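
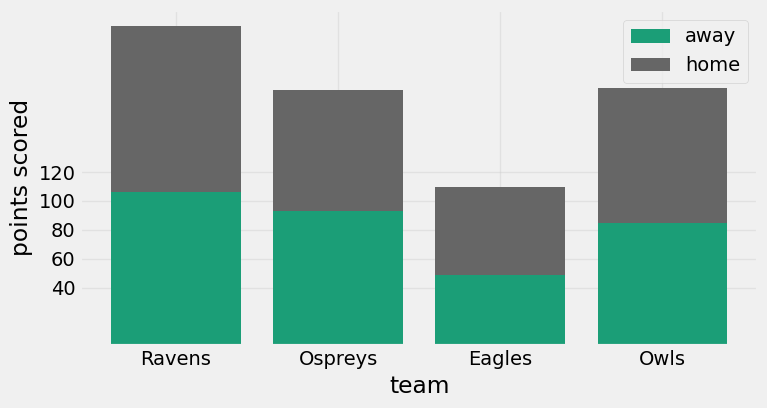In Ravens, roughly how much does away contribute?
away top ≈ 100, bottom ≈ 0; segment ≈ 100.

≈ 100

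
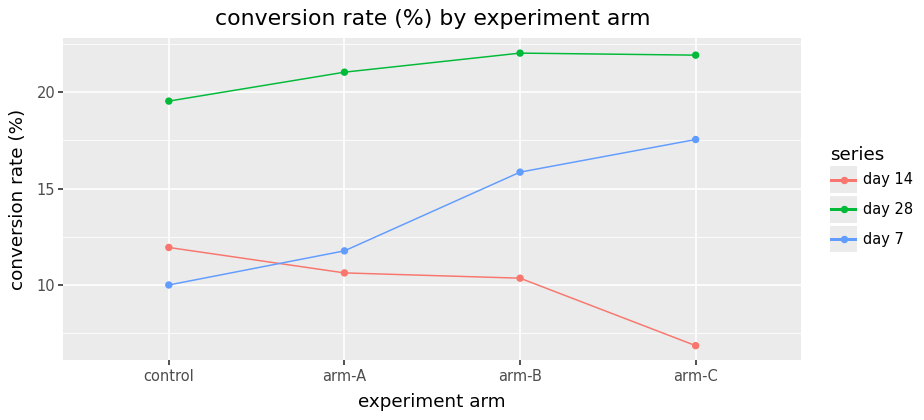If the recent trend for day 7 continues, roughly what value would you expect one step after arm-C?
≈ 21

Last three: 12, 16, 18 → slope ≈ 3/step → next ≈ 21.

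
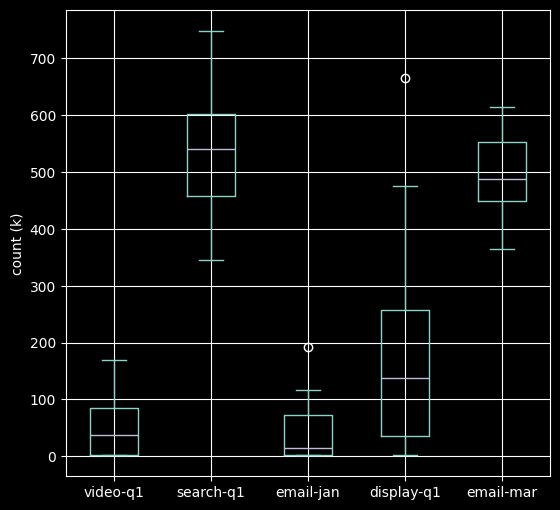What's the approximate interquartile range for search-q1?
Q3 ≈ 600, Q1 ≈ 450; IQR ≈ 150.

≈ 150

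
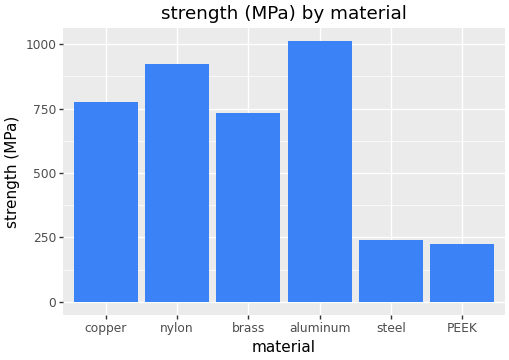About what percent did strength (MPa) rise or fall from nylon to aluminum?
≈ +11.1%

nylon ≈ 900, aluminum ≈ 1000; (1000 − 900) / 900 ≈ +11.1%.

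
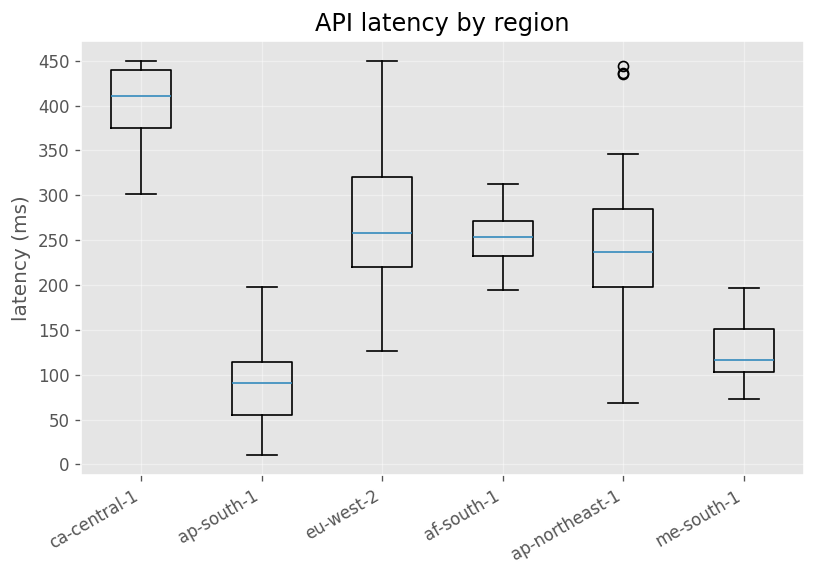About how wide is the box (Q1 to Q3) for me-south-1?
Q3 ≈ 150, Q1 ≈ 100; IQR ≈ 50.

≈ 50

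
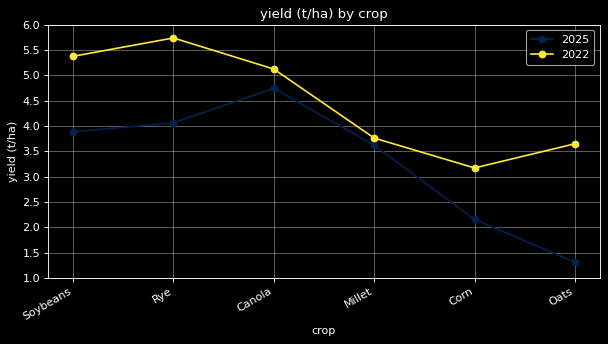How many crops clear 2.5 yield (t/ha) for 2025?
Above 2.5: Soybeans, Rye, Canola, Millet.

4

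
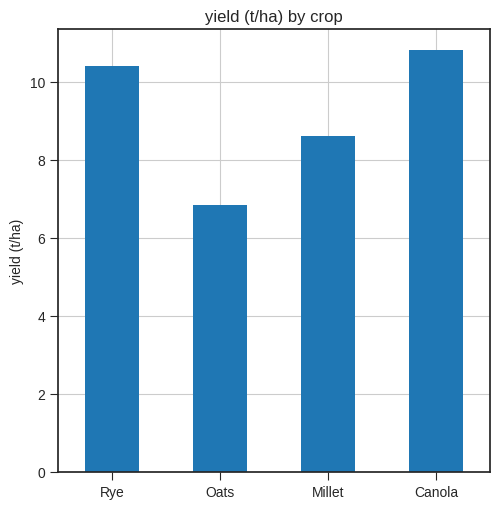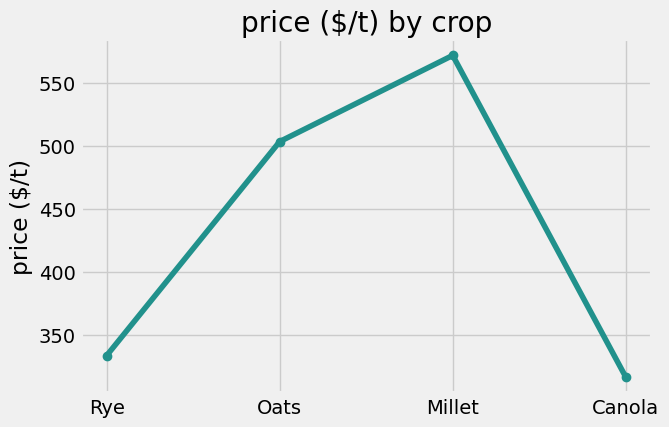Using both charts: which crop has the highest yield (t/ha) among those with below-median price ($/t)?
Canola

Chart 2 median price ($/t) ≈ 400; below-median crops: Rye, Canola. Among those, Canola has the highest yield (t/ha) (≈ 11).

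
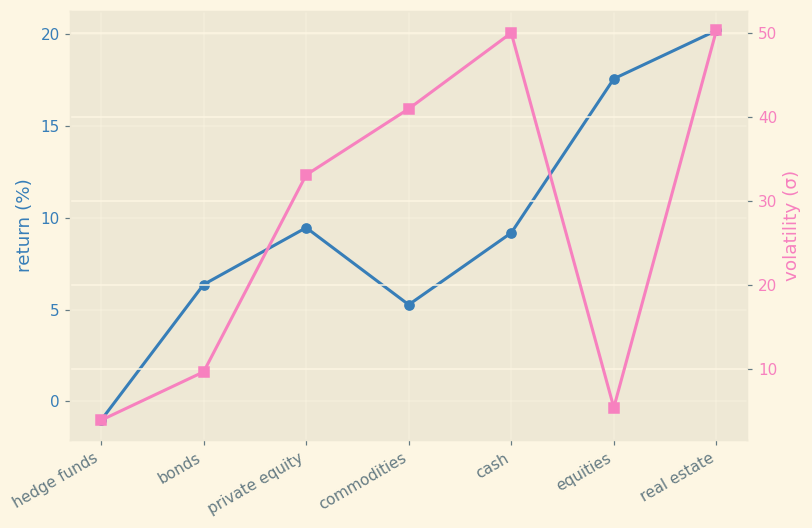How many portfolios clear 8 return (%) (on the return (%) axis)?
Above 8: private equity, cash, equities, real estate.

4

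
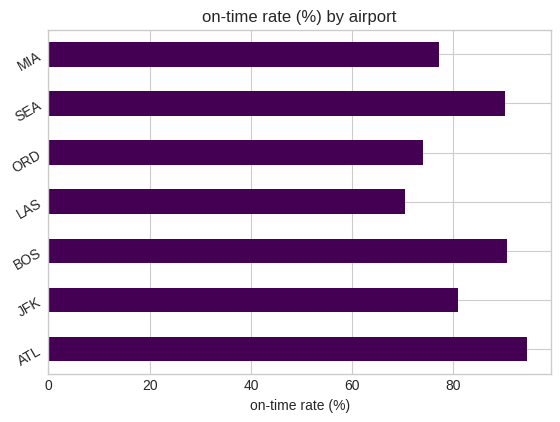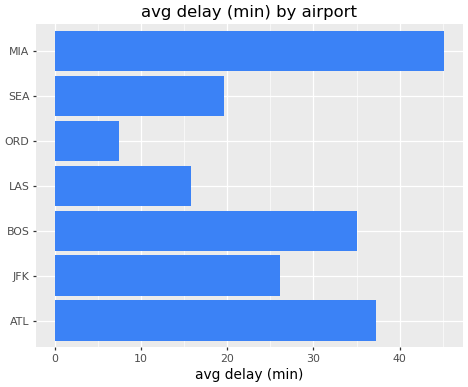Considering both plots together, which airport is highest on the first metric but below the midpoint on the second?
Chart 2 median avg delay (min) ≈ 25; below-median airports: LAS, ORD, SEA. Among those, SEA has the highest on-time rate (%) (≈ 90).

SEA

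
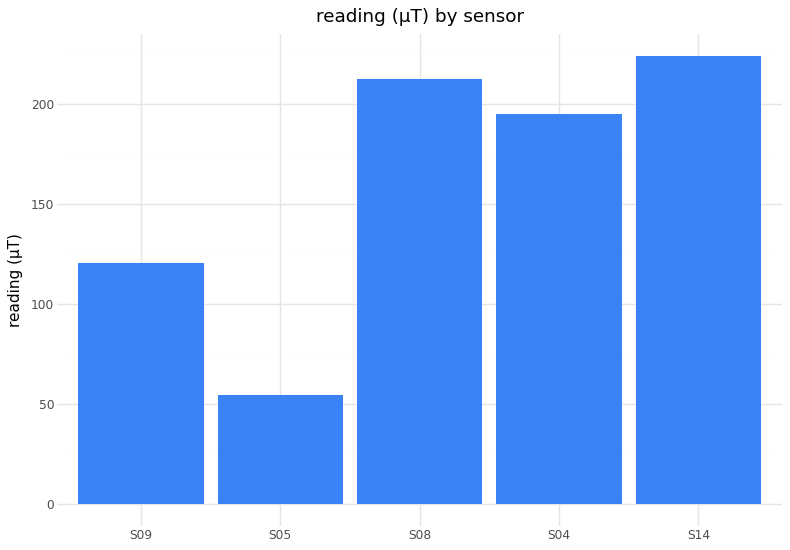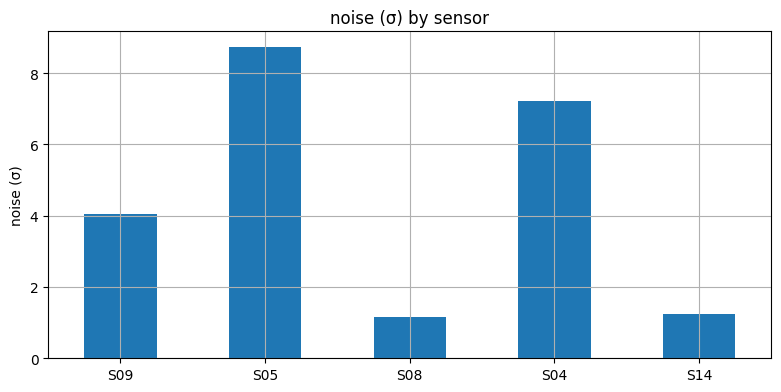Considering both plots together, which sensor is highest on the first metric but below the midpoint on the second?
S14

Chart 2 median noise (σ) ≈ 4; below-median sensors: S08, S14. Among those, S14 has the highest reading (µT) (≈ 225).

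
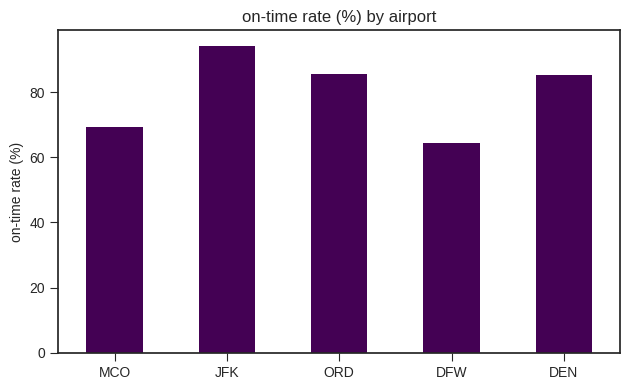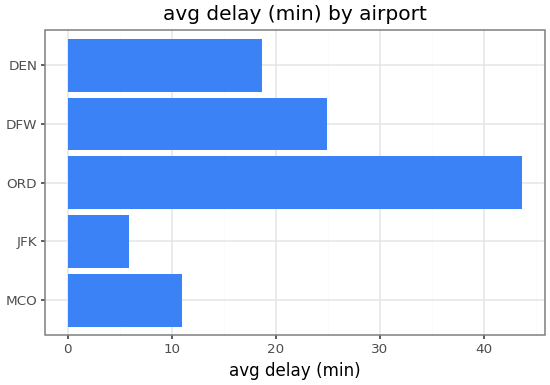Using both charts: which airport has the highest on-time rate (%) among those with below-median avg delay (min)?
JFK

Chart 2 median avg delay (min) ≈ 20; below-median airports: MCO, JFK. Among those, JFK has the highest on-time rate (%) (≈ 90).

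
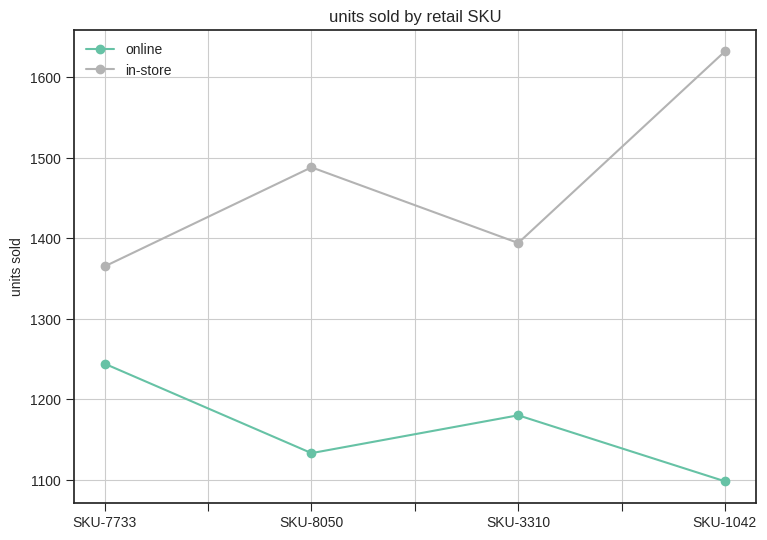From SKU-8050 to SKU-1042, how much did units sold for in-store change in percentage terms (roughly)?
≈ +10%

SKU-8050 ≈ 1500, SKU-1042 ≈ 1650; (1650 − 1500) / 1500 ≈ +10%.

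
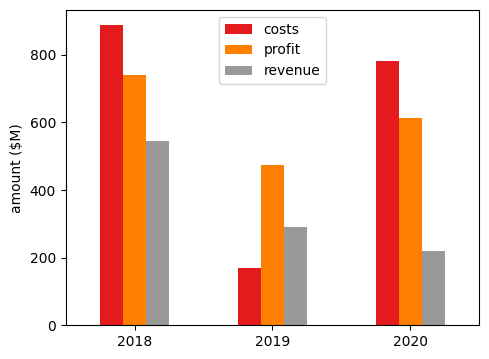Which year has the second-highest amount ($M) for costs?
2020

Top 3 for costs: 2018 ≈ 900, 2020 ≈ 800, 2019 ≈ 200.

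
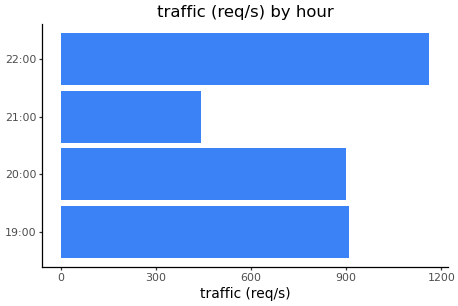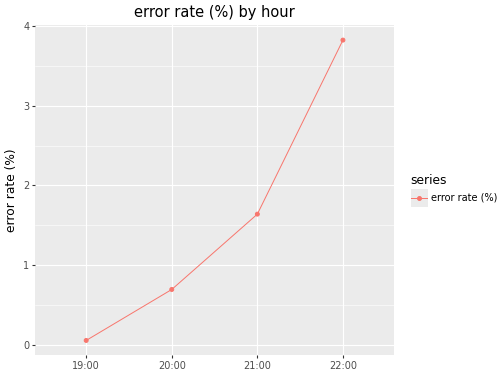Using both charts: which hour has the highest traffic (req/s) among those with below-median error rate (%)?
19:00

Chart 2 median error rate (%) ≈ 1; below-median hours: 19:00, 20:00. Among those, 19:00 has the highest traffic (req/s) (≈ 1000).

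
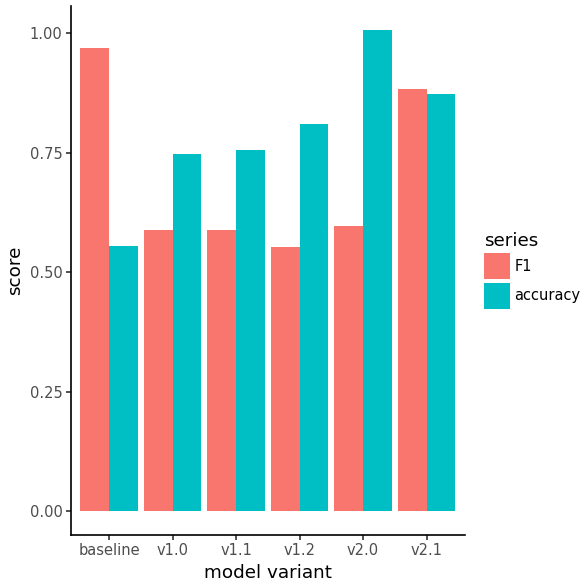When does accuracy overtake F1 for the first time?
baseline: accuracy ≈ 0.6 vs F1 ≈ 1.0 (not yet); v1.0: accuracy ≈ 0.7 vs F1 ≈ 0.6 (first crossover).

v1.0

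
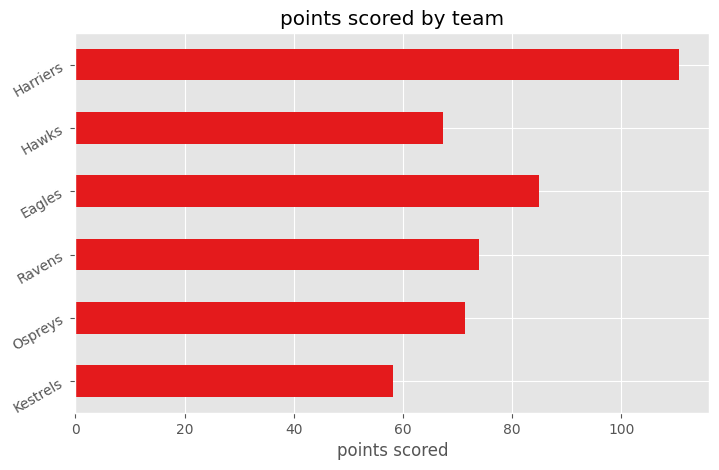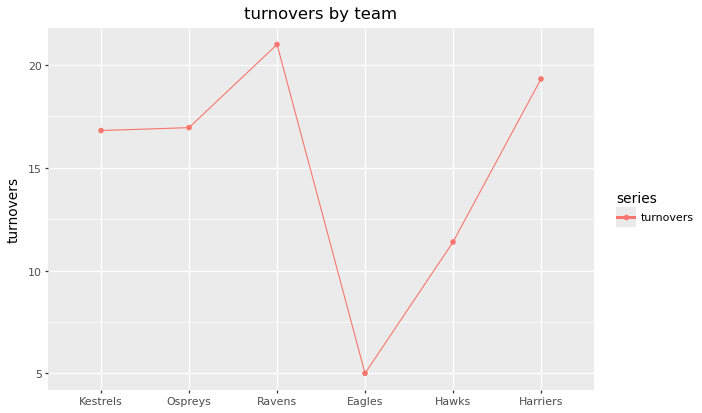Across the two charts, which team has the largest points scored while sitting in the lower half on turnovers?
Eagles

Chart 2 median turnovers ≈ 16; below-median teams: Kestrels, Eagles, Hawks. Among those, Eagles has the highest points scored (≈ 80).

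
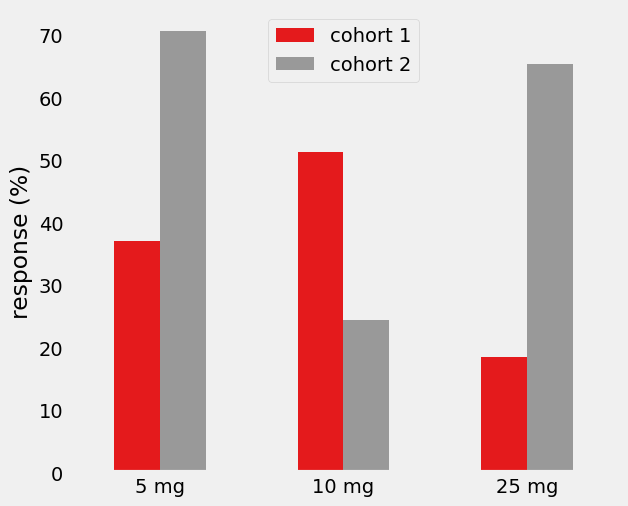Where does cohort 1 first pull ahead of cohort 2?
10 mg

5 mg: cohort 1 ≈ 40 vs cohort 2 ≈ 70 (not yet); 10 mg: cohort 1 ≈ 50 vs cohort 2 ≈ 20 (first crossover).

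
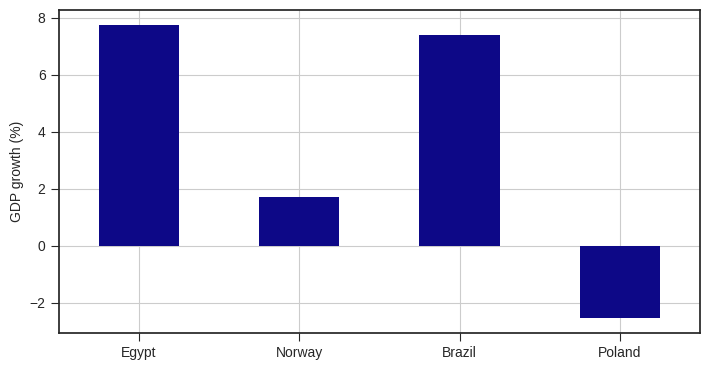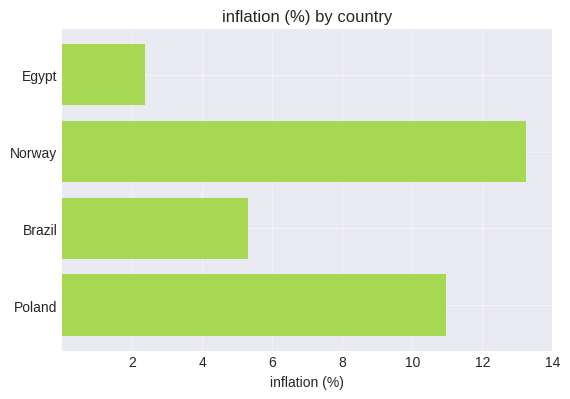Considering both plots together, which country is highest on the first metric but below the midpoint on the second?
Egypt

Chart 2 median inflation (%) ≈ 8; below-median countries: Egypt, Brazil. Among those, Egypt has the highest GDP growth (%) (≈ 8).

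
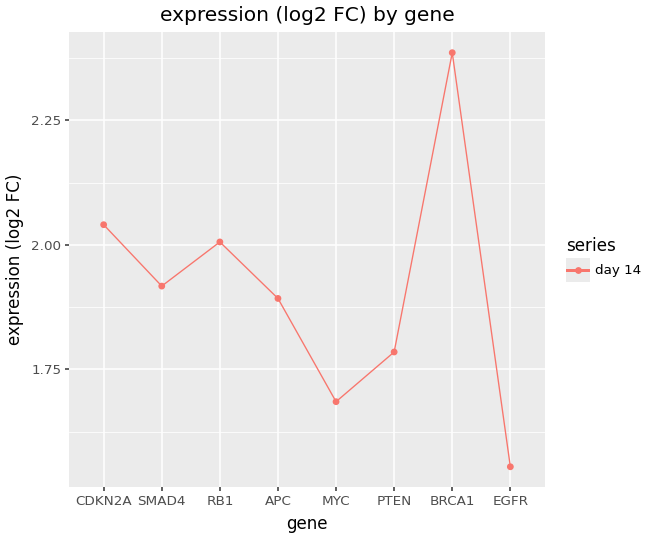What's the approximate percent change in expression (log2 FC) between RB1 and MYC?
≈ -15%

RB1 ≈ 2.0, MYC ≈ 1.7; (1.7 − 2.0) / 2.0 ≈ -15%.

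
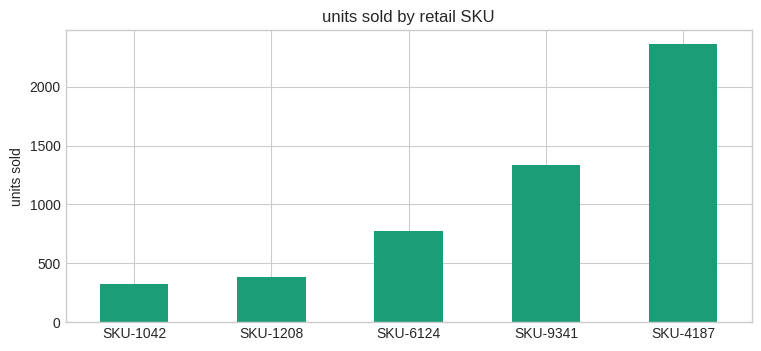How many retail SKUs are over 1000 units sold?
2

Above 1000: SKU-9341, SKU-4187.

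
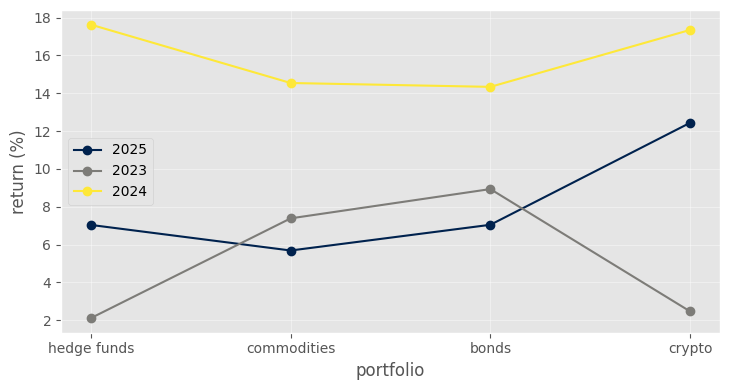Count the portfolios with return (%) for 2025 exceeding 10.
1

Above 10: crypto.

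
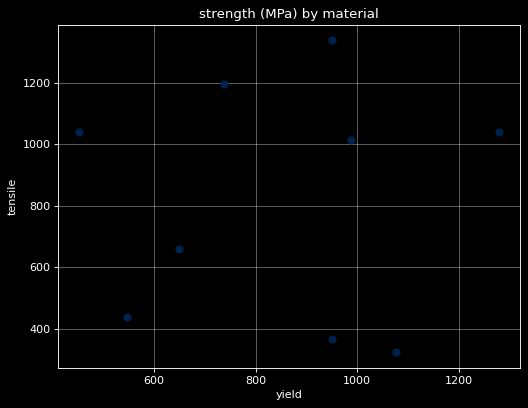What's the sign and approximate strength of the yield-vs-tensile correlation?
Points are roughly uncorrelated; weak (|r| ≈ 0.0).

no clear correlation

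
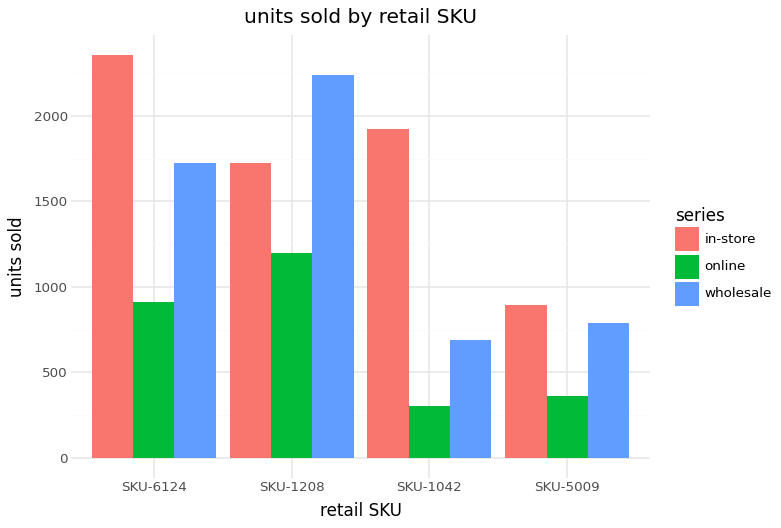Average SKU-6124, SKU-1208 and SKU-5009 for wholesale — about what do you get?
≈ 1600

(1800 + 2200 + 800) / 3 ≈ 1600.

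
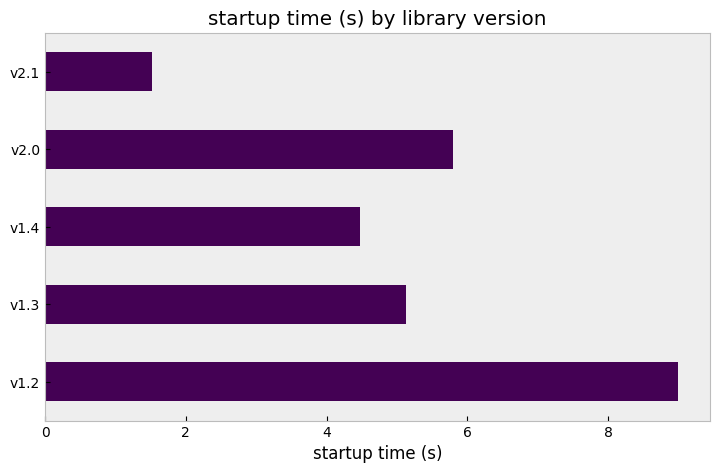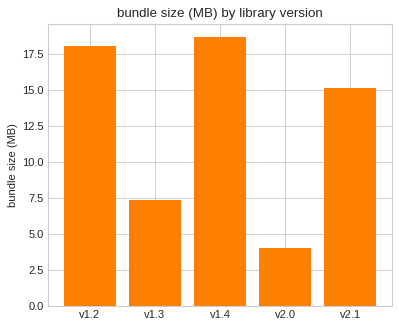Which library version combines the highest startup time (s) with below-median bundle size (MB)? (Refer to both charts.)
Chart 2 median bundle size (MB) ≈ 16; below-median library versions: v1.3, v2.0. Among those, v2.0 has the highest startup time (s) (≈ 6).

v2.0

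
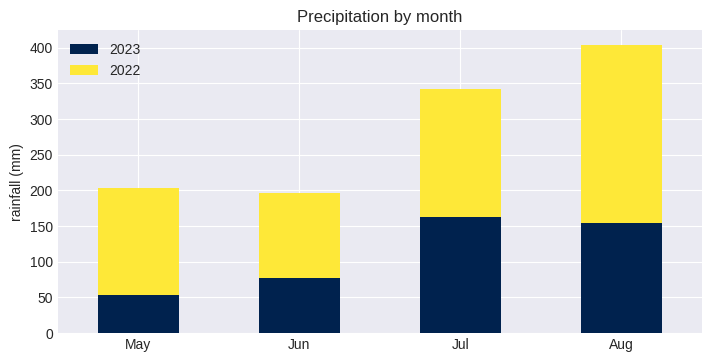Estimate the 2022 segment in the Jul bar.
2022 top ≈ 350, bottom ≈ 150; segment ≈ 200.

≈ 200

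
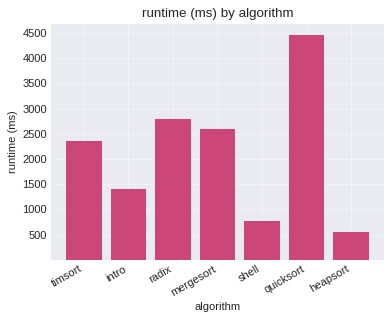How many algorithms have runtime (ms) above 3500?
Above 3500: quicksort.

1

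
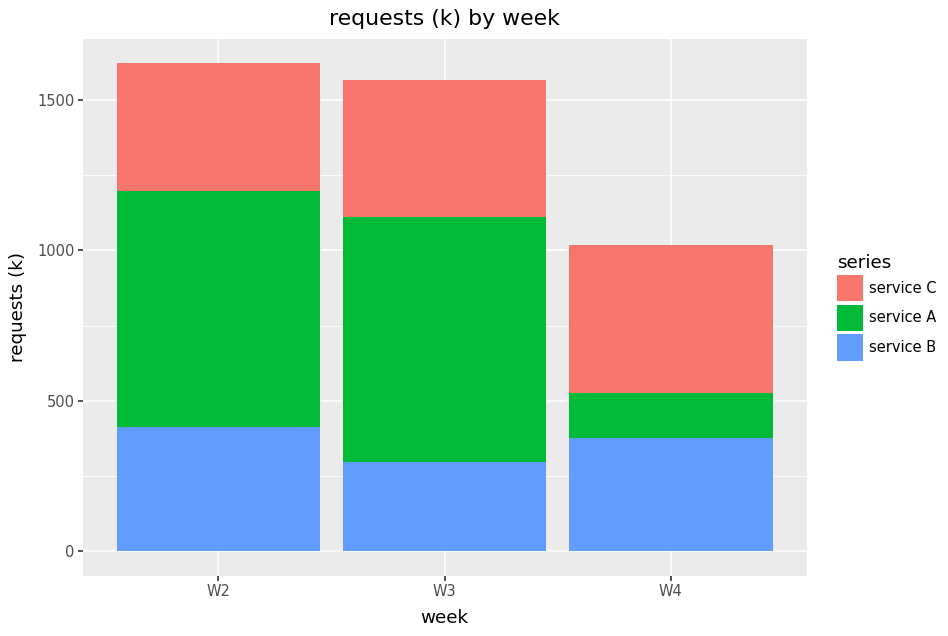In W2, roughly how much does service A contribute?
≈ 800

service A top ≈ 1200, bottom ≈ 400; segment ≈ 800.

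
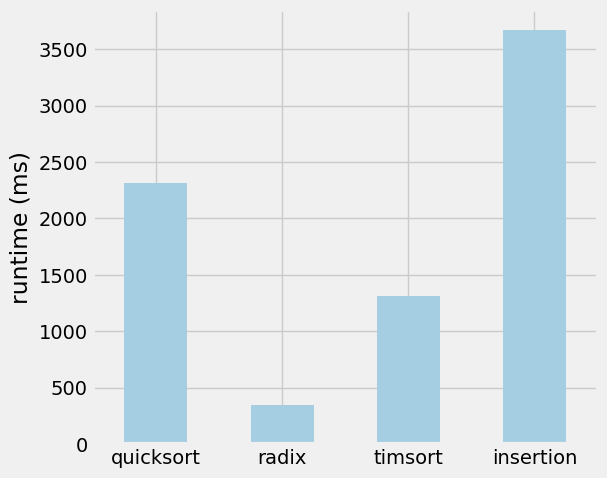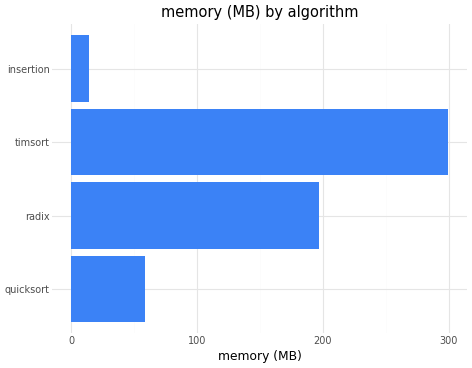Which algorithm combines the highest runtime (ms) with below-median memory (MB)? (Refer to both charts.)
insertion

Chart 2 median memory (MB) ≈ 150; below-median algorithms: quicksort, insertion. Among those, insertion has the highest runtime (ms) (≈ 3500).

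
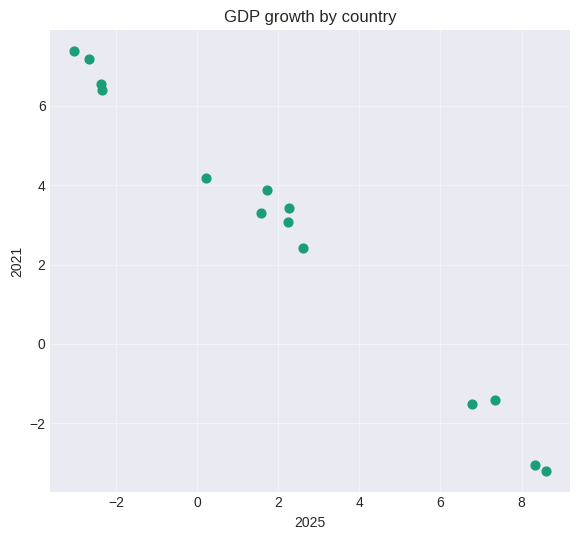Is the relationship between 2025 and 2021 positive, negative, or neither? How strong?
negative, strong

Points are negatively correlated; strong (|r| ≈ 1.0).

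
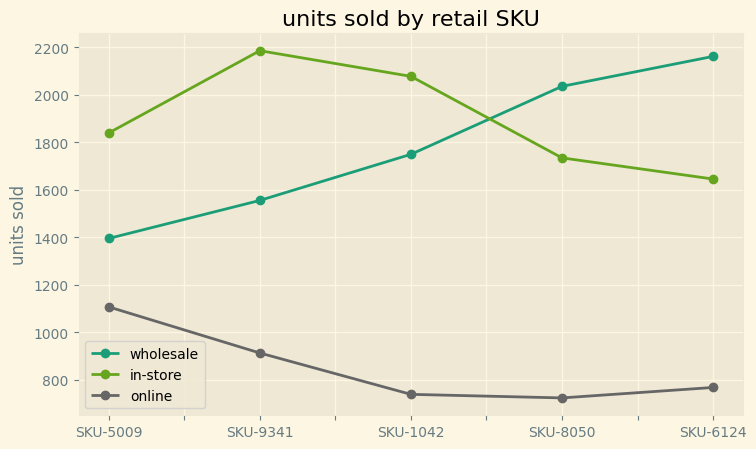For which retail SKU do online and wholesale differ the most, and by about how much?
SKU-6124, ≈ 1400

SKU-6124: online ≈ 800, wholesale ≈ 2200 → gap ≈ 1400. Next-largest (SKU-8050) is only ≈ 1200.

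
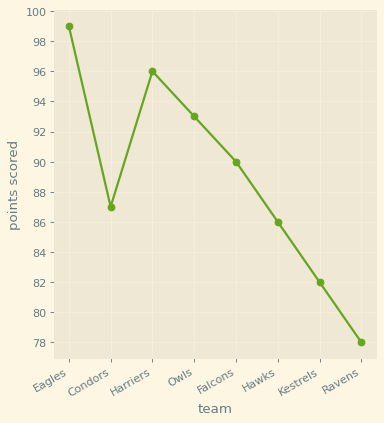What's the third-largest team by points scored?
Top 4: Eagles ≈ 100, Harriers ≈ 96, Owls ≈ 92, Falcons ≈ 90.

Owls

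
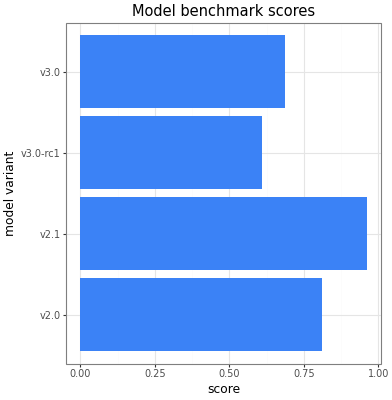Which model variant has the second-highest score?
v2.0

Top 3: v2.1 ≈ 1.0, v2.0 ≈ 0.8, v3.0 ≈ 0.7.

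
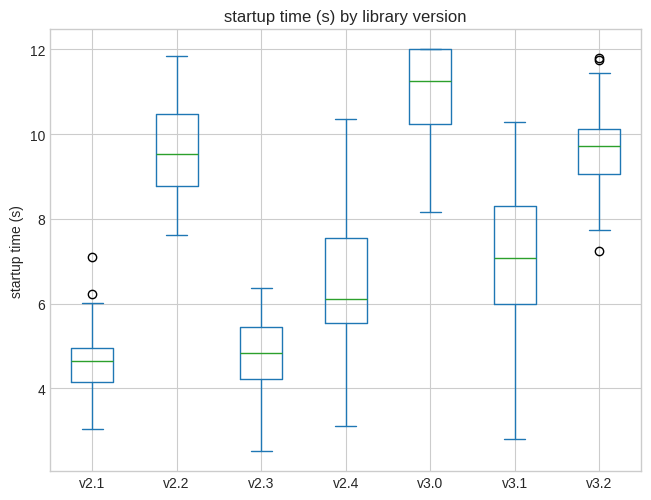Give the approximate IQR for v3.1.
≈ 2

Q3 ≈ 8, Q1 ≈ 6; IQR ≈ 2.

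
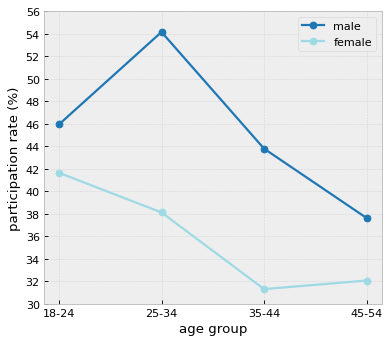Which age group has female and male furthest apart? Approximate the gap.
25-34: female ≈ 38, male ≈ 54 → gap ≈ 16. Next-largest (35-44) is only ≈ 12.

25-34, ≈ 16 %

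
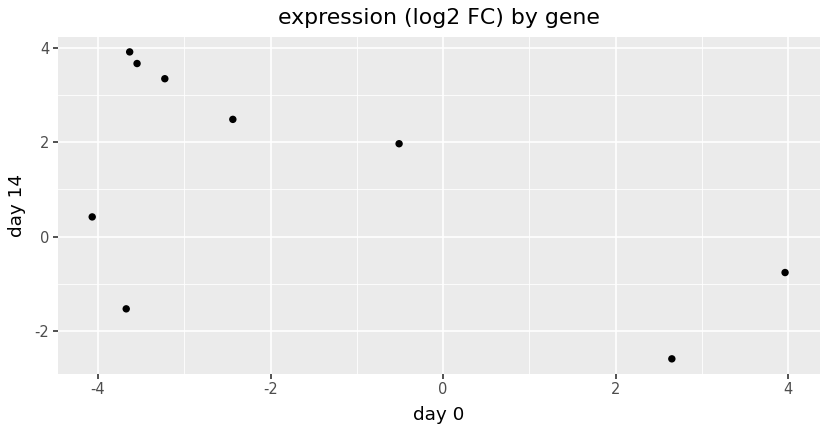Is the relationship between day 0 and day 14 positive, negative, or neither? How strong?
negative, moderate

Points are negatively correlated; moderate (|r| ≈ 0.6).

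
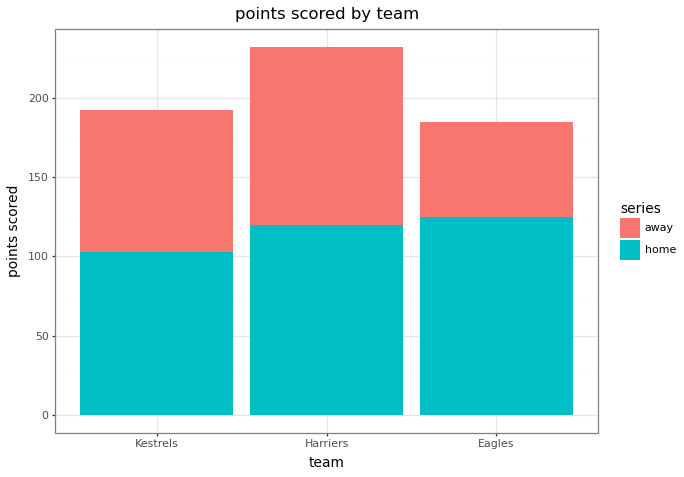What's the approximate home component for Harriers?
home top ≈ 120, bottom ≈ 0; segment ≈ 120.

≈ 120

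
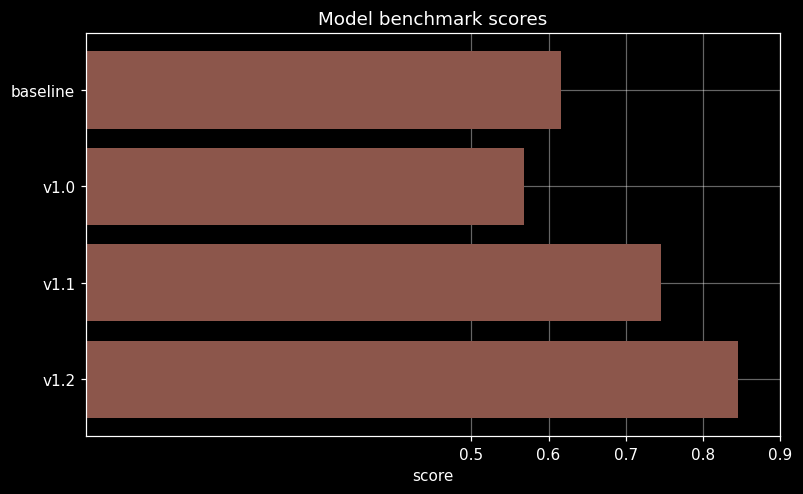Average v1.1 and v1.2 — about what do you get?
≈ 0.75

(0.7 + 0.8) / 2 ≈ 0.75.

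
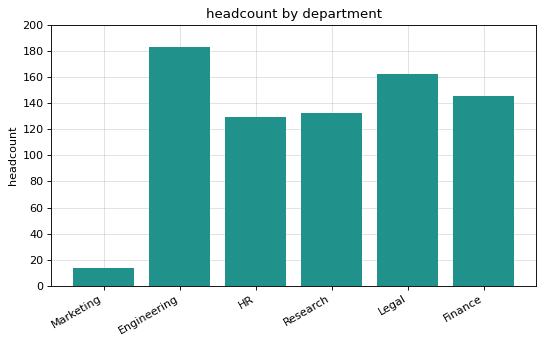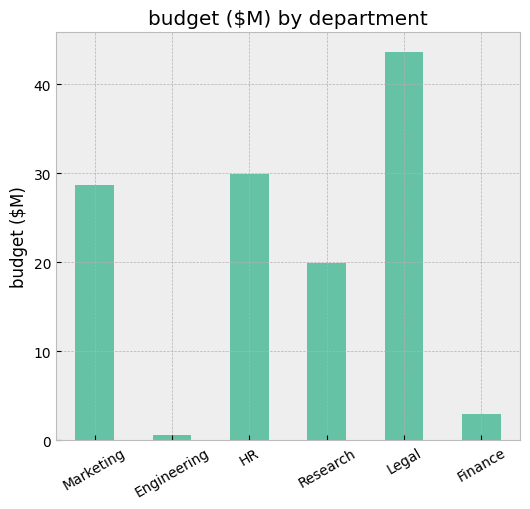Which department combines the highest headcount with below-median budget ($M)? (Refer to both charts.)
Chart 2 median budget ($M) ≈ 25; below-median departments: Engineering, Research, Finance. Among those, Engineering has the highest headcount (≈ 180).

Engineering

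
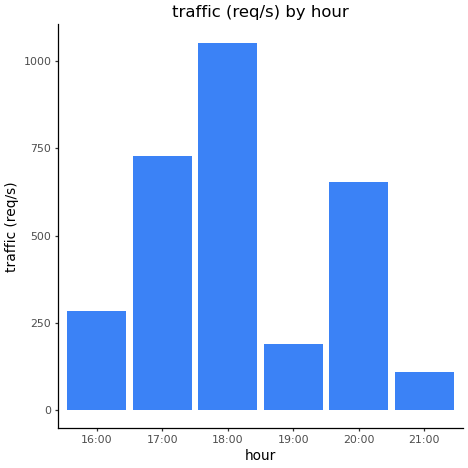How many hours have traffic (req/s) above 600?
Above 600: 17:00, 18:00, 20:00.

3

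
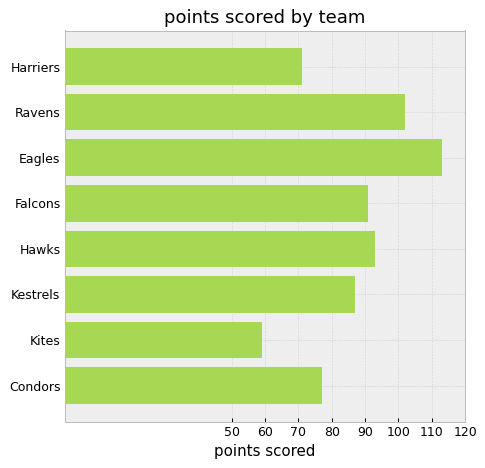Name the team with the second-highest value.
Top 3: Eagles ≈ 110, Ravens ≈ 100, Hawks ≈ 90.

Ravens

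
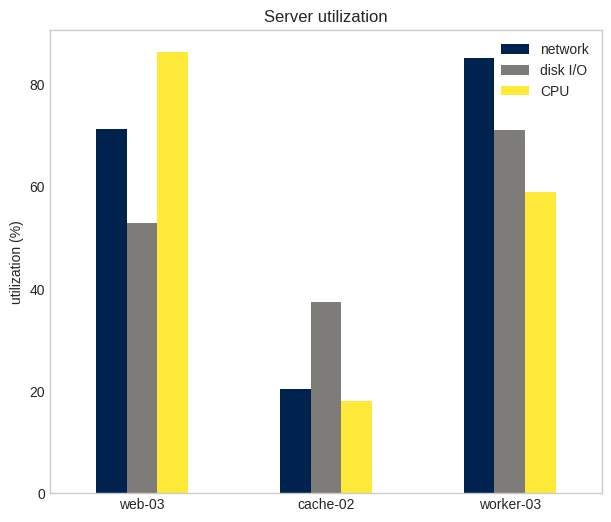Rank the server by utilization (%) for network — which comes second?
web-03

Top 3 for network: worker-03 ≈ 90, web-03 ≈ 70, cache-02 ≈ 20.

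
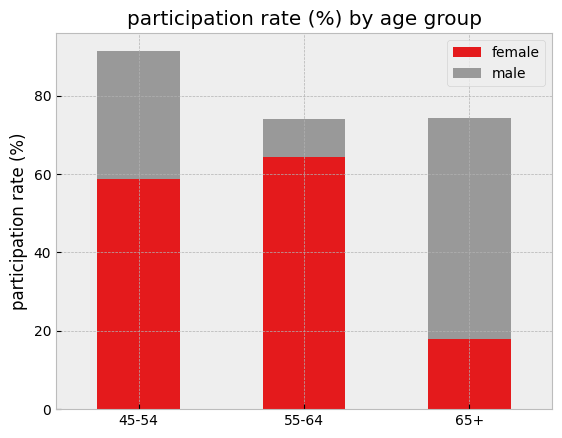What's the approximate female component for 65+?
≈ 20

female top ≈ 20, bottom ≈ 0; segment ≈ 20.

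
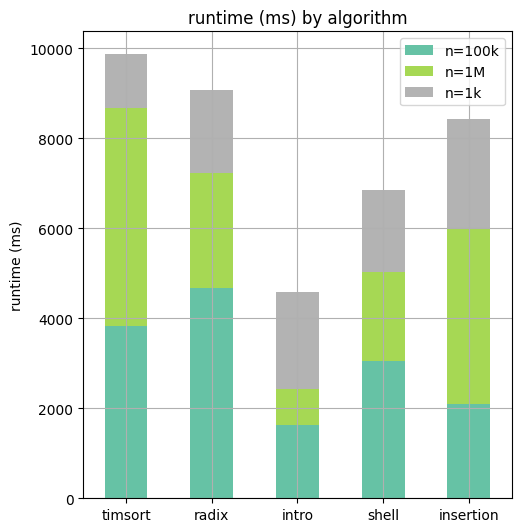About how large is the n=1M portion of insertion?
≈ 4000

n=1M top ≈ 6000, bottom ≈ 2000; segment ≈ 4000.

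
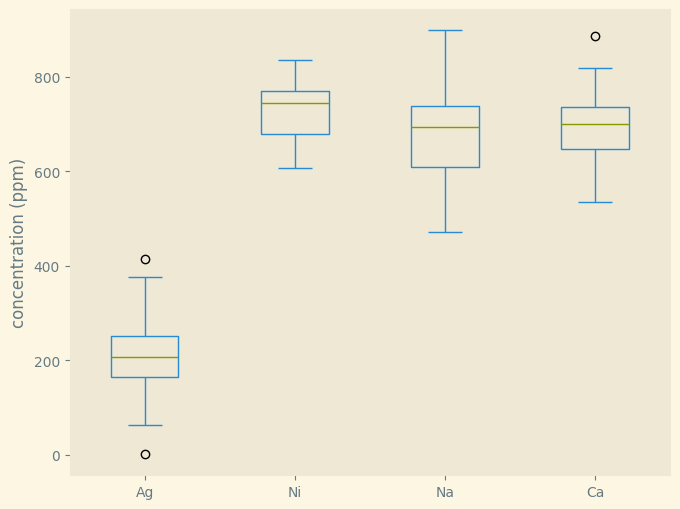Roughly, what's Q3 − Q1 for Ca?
≈ 100

Q3 ≈ 750, Q1 ≈ 650; IQR ≈ 100.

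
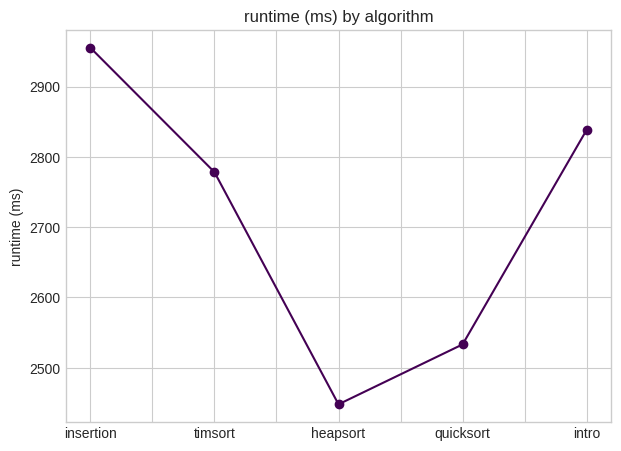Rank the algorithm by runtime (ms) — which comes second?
intro

Top 3: insertion ≈ 2950, intro ≈ 2850, timsort ≈ 2800.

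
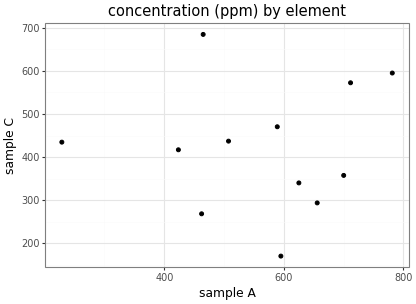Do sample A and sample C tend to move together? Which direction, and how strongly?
Points are roughly uncorrelated; weak (|r| ≈ 0.1).

no clear correlation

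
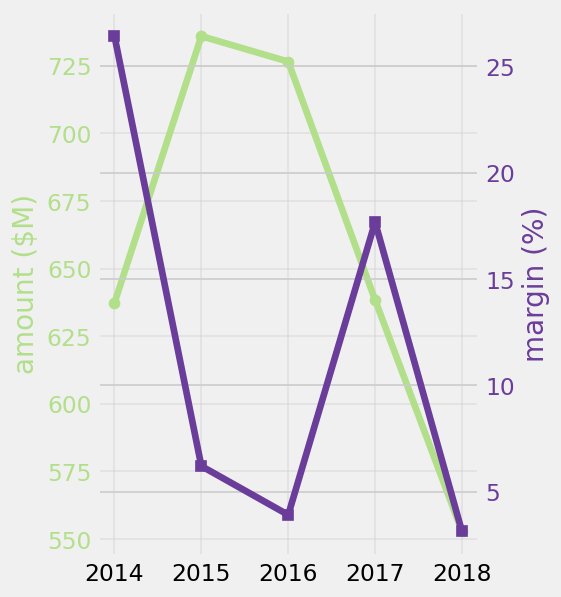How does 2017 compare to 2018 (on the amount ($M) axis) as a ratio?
≈ 1.14×

2017 ≈ 640, 2018 ≈ 560; 640/560 ≈ 1.14.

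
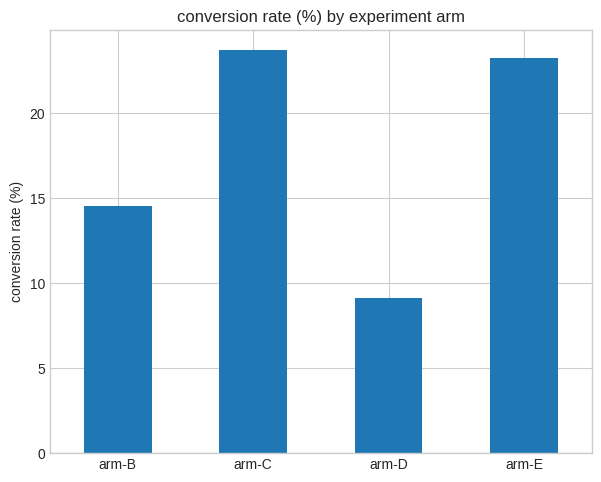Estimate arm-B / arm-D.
arm-B ≈ 14, arm-D ≈ 10; 14/10 ≈ 1.4.

≈ 1.4×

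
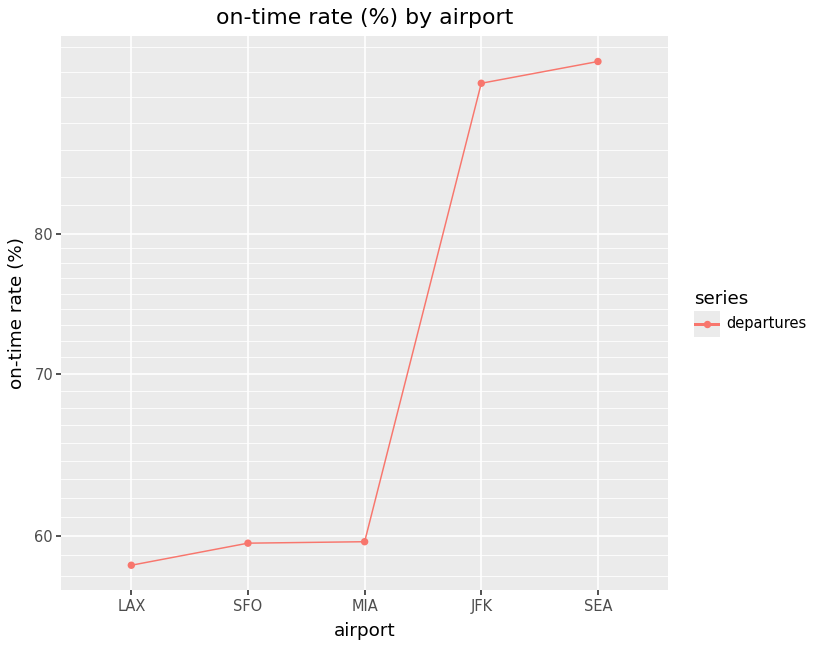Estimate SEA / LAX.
≈ 1.58×

SEA ≈ 95, LAX ≈ 60; 95/60 ≈ 1.58.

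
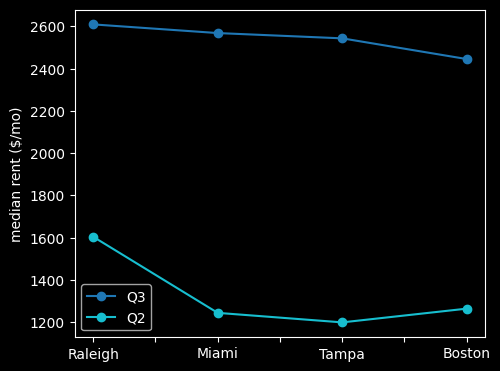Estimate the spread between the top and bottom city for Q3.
≈ 200

Max Raleigh ≈ 2600, min Boston ≈ 2400; range ≈ 200.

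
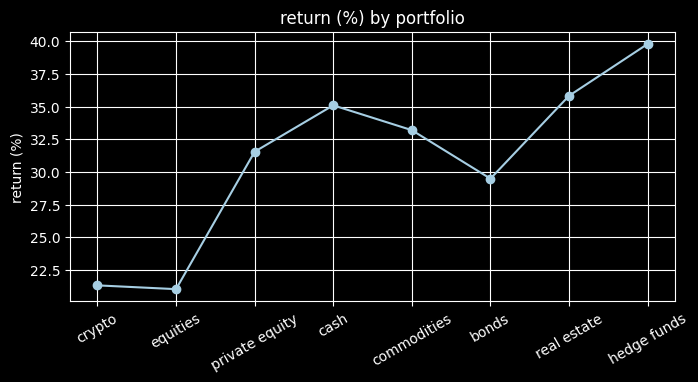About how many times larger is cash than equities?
≈ 1.64×

cash ≈ 36, equities ≈ 22; 36/22 ≈ 1.64.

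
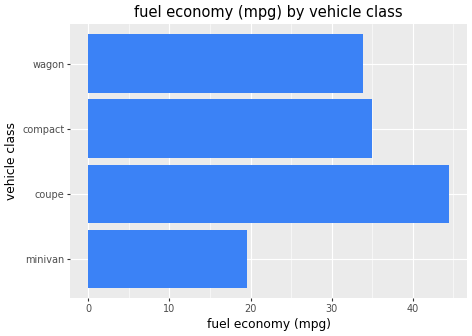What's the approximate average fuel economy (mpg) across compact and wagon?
(35 + 35) / 2 ≈ 35.

≈ 35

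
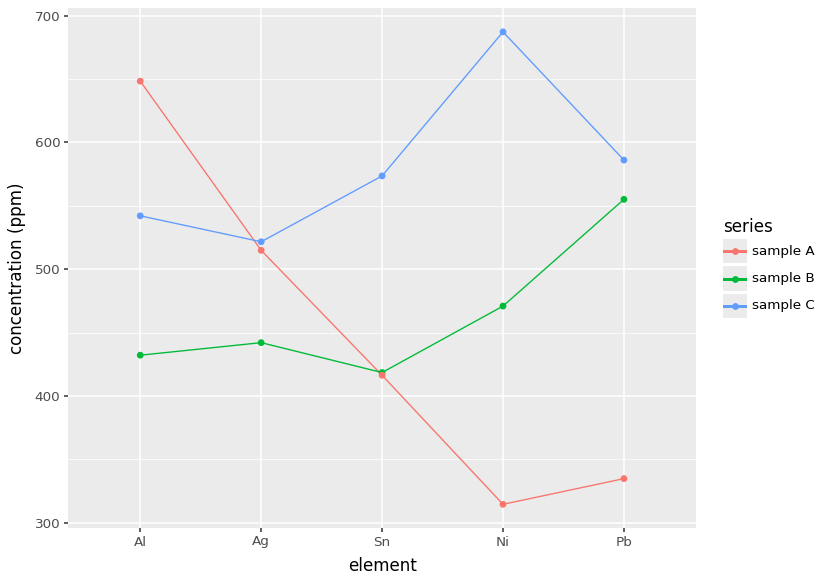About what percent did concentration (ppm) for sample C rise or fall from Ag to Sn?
Ag ≈ 500, Sn ≈ 550; (550 − 500) / 500 ≈ +10%.

≈ +10%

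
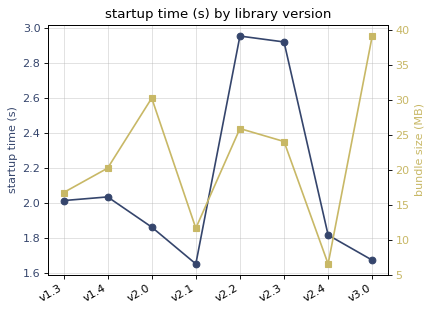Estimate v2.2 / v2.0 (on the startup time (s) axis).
v2.2 ≈ 3.0, v2.0 ≈ 1.8; 3.0/1.8 ≈ 1.67.

≈ 1.67×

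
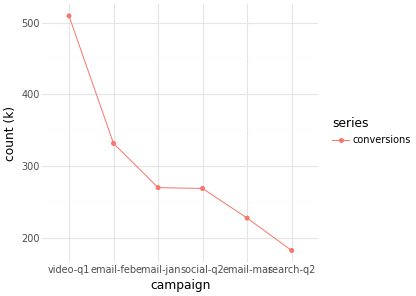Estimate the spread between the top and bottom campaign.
Max video-q1 ≈ 500, min search-q2 ≈ 200; range ≈ 300.

≈ 300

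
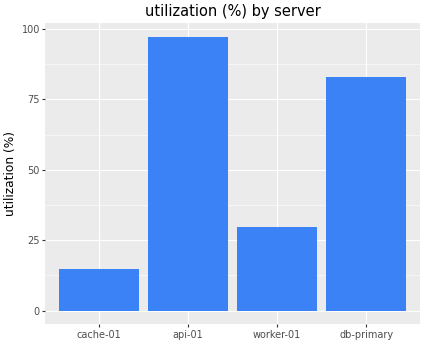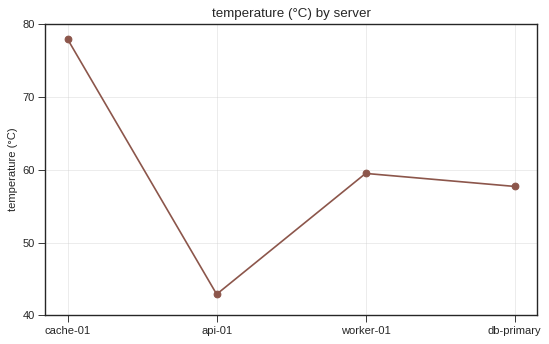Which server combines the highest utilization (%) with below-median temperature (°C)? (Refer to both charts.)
Chart 2 median temperature (°C) ≈ 60; below-median servers: api-01, db-primary. Among those, api-01 has the highest utilization (%) (≈ 100).

api-01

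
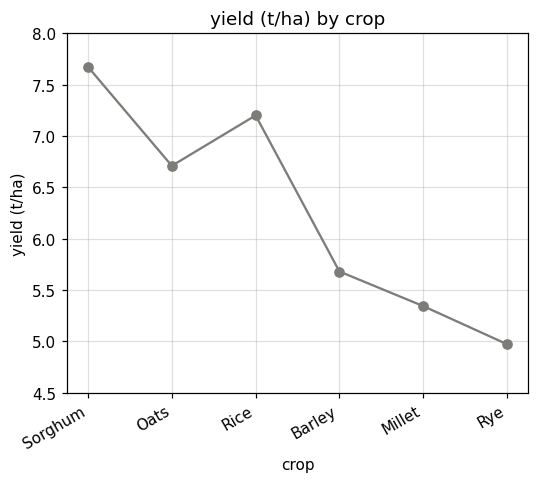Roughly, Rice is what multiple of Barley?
Rice ≈ 7.0, Barley ≈ 5.5; 7.0/5.5 ≈ 1.27.

≈ 1.27×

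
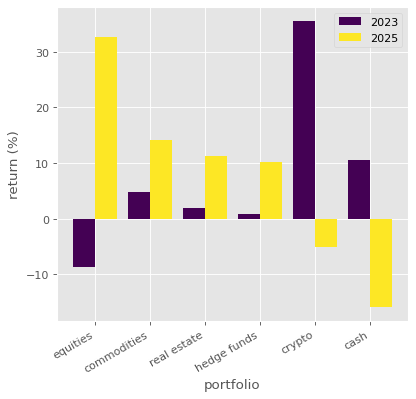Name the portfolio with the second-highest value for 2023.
Top 3 for 2023: crypto ≈ 35, cash ≈ 10, commodities ≈ 5.

cash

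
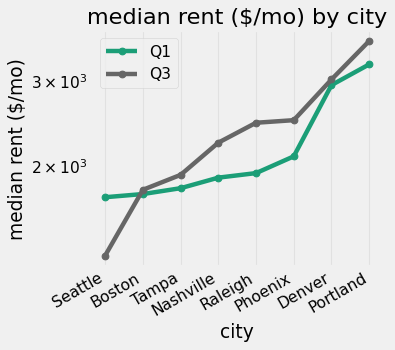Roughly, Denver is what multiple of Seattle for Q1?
Denver ≈ 3000, Seattle ≈ 1800; 3000/1800 ≈ 1.67.

≈ 1.67×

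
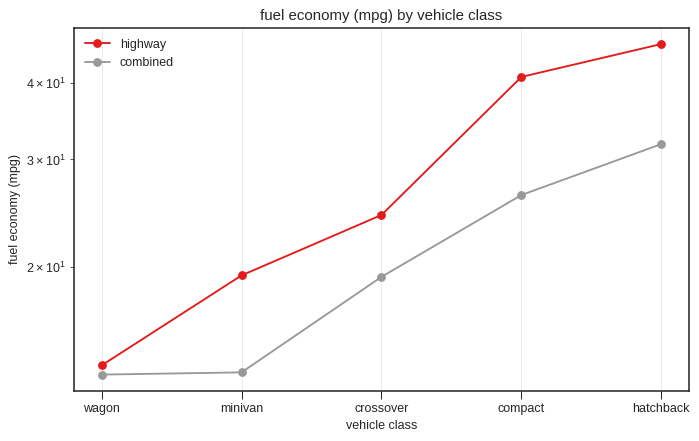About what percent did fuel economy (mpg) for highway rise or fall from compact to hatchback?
≈ +12.5%

compact ≈ 40, hatchback ≈ 45; (45 − 40) / 40 ≈ +12.5%.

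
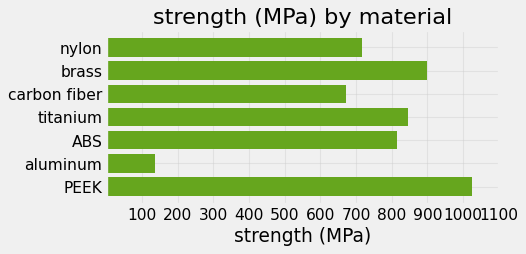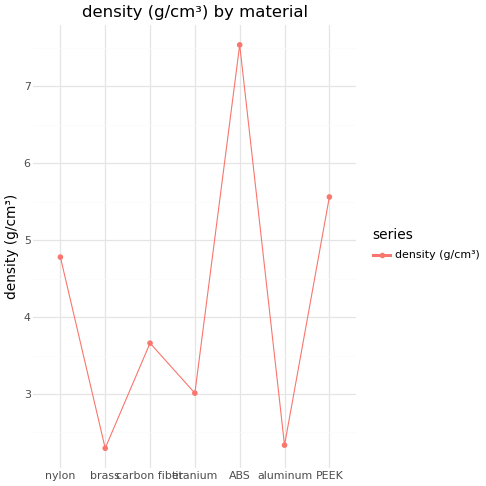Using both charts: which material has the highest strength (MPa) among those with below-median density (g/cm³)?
Chart 2 median density (g/cm³) ≈ 4; below-median materials: brass, titanium, aluminum. Among those, brass has the highest strength (MPa) (≈ 900).

brass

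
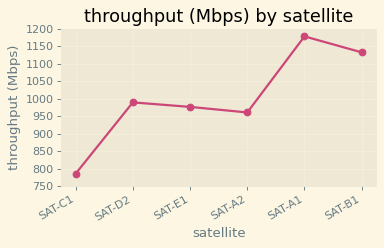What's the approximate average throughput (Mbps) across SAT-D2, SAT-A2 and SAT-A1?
≈ 1050

(1000 + 950 + 1200) / 3 ≈ 1050.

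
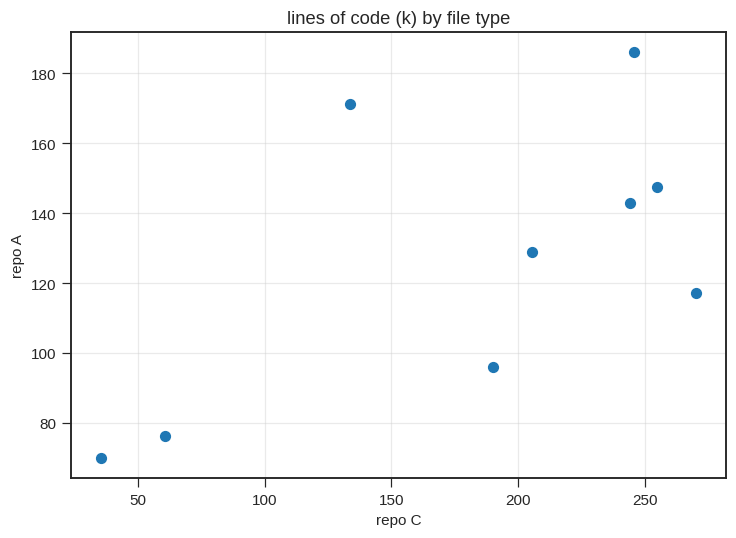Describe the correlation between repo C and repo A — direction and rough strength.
Points are positively correlated; moderate (|r| ≈ 0.6).

positive, moderate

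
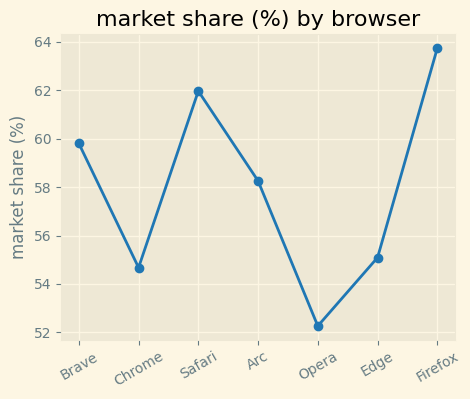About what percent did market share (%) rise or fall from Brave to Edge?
≈ -8.3%

Brave ≈ 60, Edge ≈ 55; (55 − 60) / 60 ≈ -8.3%.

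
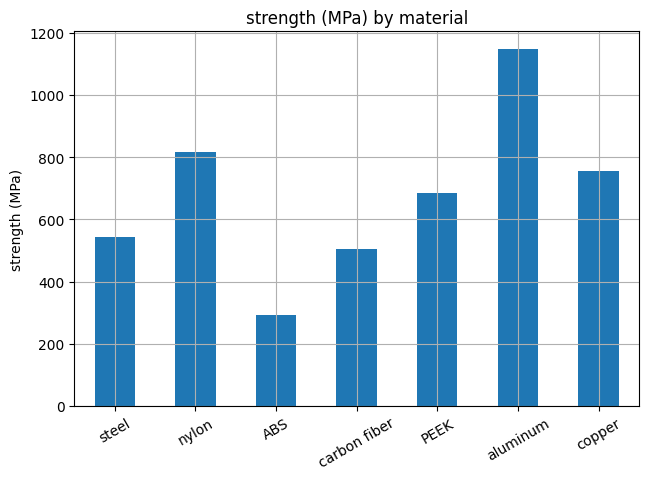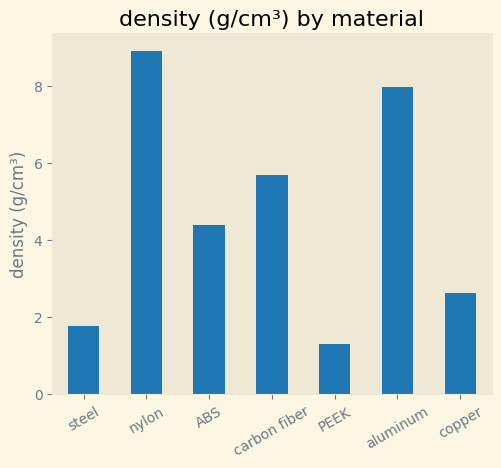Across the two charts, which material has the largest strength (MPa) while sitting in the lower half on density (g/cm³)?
Chart 2 median density (g/cm³) ≈ 4; below-median materials: steel, PEEK, copper. Among those, copper has the highest strength (MPa) (≈ 800).

copper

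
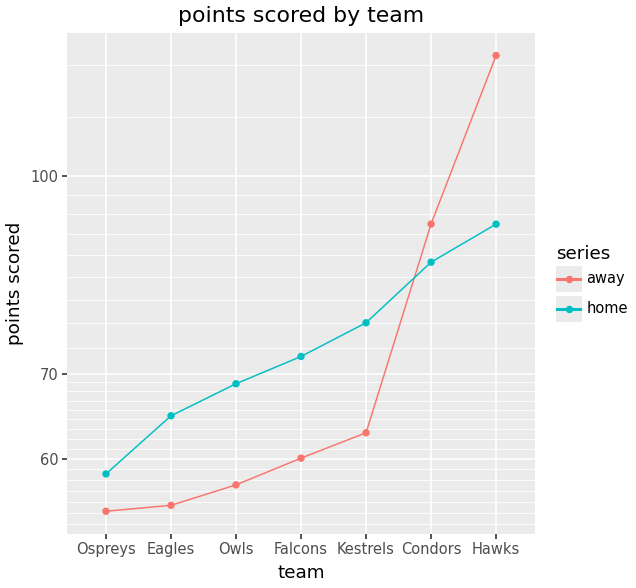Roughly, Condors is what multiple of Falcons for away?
Condors ≈ 90, Falcons ≈ 60; 90/60 ≈ 1.5.

≈ 1.5×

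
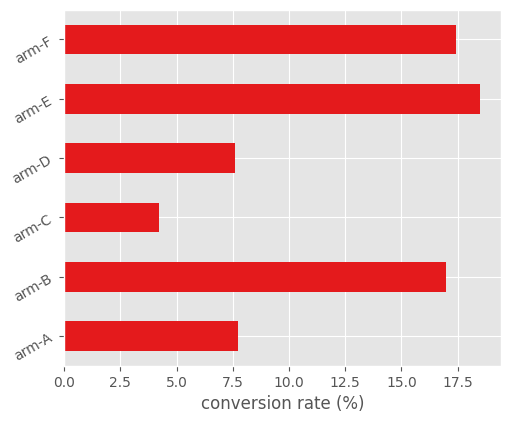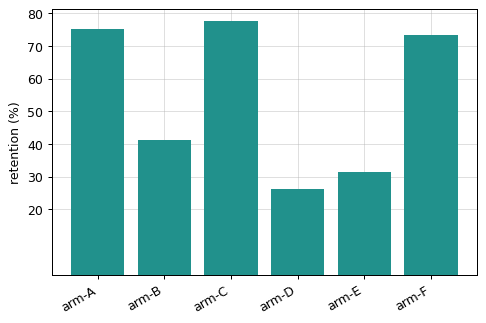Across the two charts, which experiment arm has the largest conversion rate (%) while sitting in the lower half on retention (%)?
Chart 2 median retention (%) ≈ 60; below-median experiment arms: arm-B, arm-D, arm-E. Among those, arm-E has the highest conversion rate (%) (≈ 18).

arm-E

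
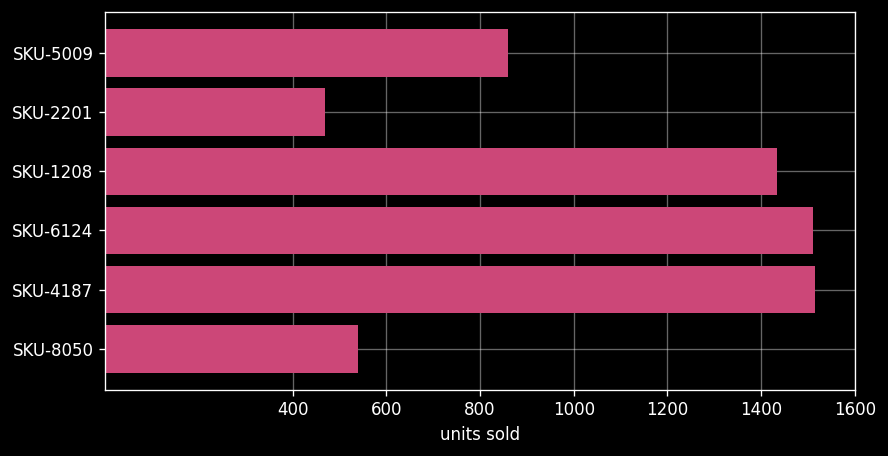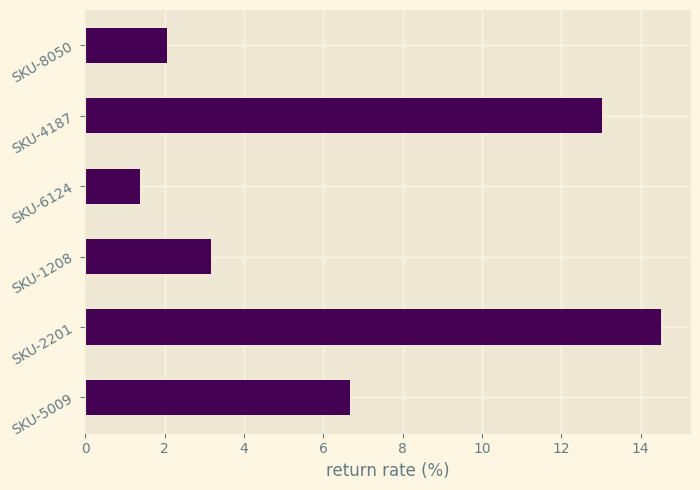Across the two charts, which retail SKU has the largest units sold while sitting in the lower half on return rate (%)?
SKU-6124

Chart 2 median return rate (%) ≈ 4; below-median retail SKUs: SKU-1208, SKU-6124, SKU-8050. Among those, SKU-6124 has the highest units sold (≈ 1600).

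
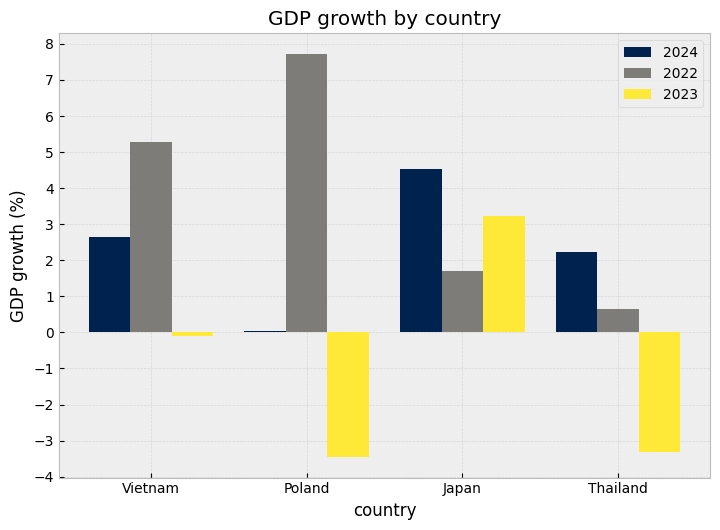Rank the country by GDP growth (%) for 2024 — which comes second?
Vietnam

Top 3 for 2024: Japan ≈ 5, Vietnam ≈ 3, Thailand ≈ 2.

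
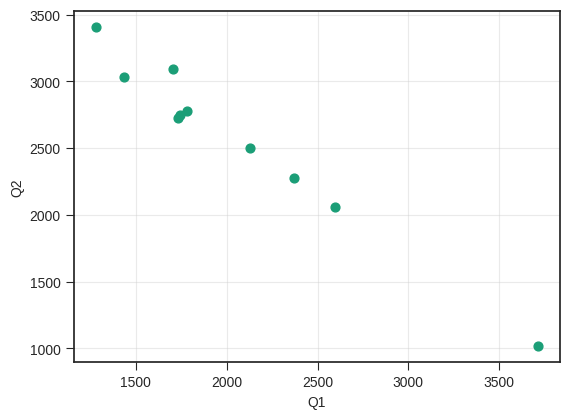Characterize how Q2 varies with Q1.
Points are negatively correlated; strong (|r| ≈ 1.0).

negative, strong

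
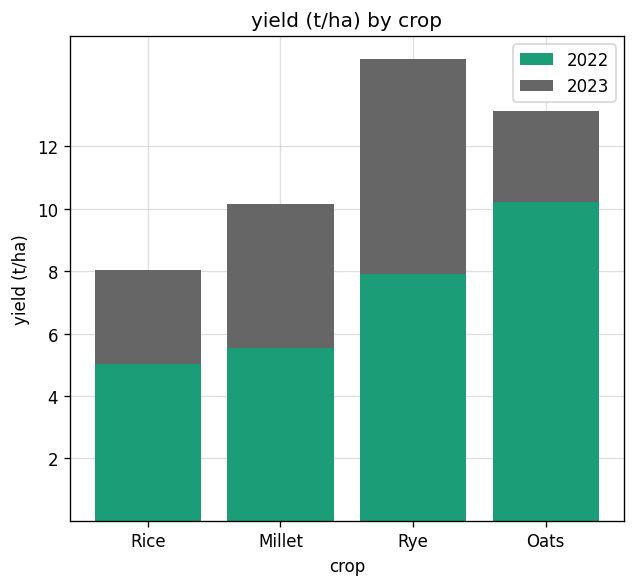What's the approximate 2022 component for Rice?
≈ 6

2022 top ≈ 6, bottom ≈ 0; segment ≈ 6.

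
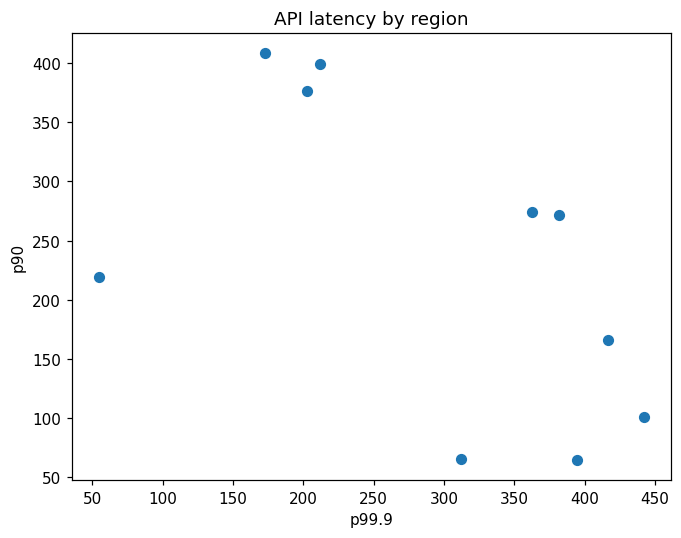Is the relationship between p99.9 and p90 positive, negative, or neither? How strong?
Points are negatively correlated; moderate (|r| ≈ 0.6).

negative, moderate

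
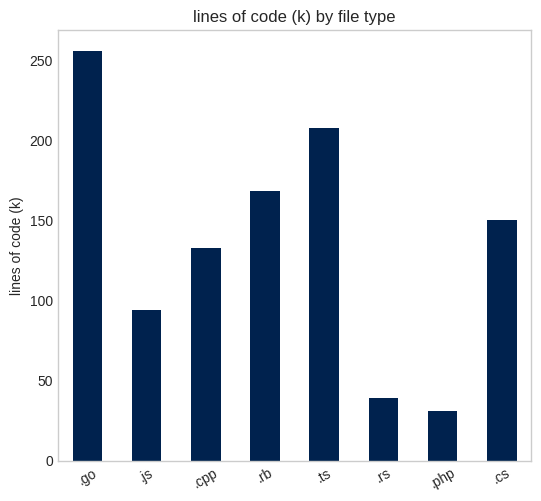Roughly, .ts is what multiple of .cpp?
≈ 1.6×

.ts ≈ 200, .cpp ≈ 125; 200/125 ≈ 1.6.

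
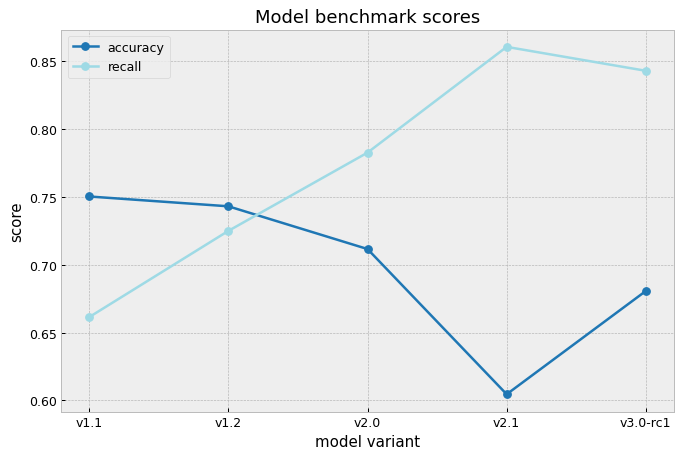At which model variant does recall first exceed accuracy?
v1.2: recall ≈ 0.70 vs accuracy ≈ 0.75 (not yet); v2.0: recall ≈ 0.80 vs accuracy ≈ 0.70 (first crossover).

v2.0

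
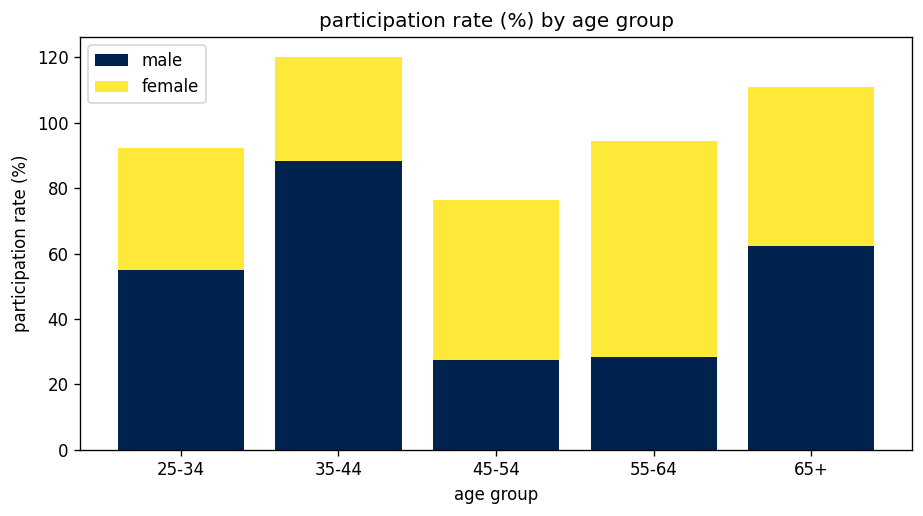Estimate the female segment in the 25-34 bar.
≈ 40

female top ≈ 100, bottom ≈ 60; segment ≈ 40.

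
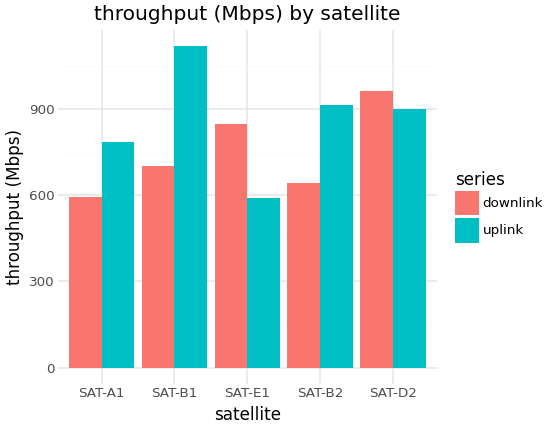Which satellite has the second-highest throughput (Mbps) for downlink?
Top 3 for downlink: SAT-D2 ≈ 1000, SAT-E1 ≈ 800, SAT-B1 ≈ 700.

SAT-E1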